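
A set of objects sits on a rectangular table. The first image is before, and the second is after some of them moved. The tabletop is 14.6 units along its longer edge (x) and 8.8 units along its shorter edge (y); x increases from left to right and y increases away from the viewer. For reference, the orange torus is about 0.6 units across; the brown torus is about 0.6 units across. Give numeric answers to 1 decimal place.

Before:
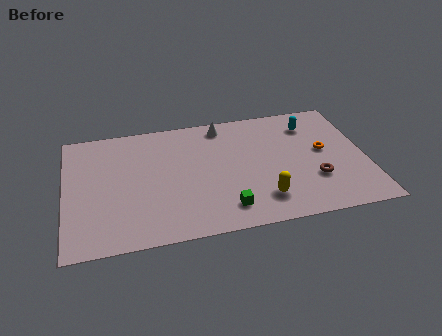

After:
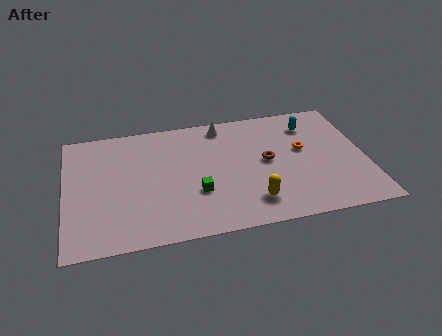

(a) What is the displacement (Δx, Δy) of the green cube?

(-1.3, 1.4)

From the two frames, the green cube sits at roughly (7.6, 1.6) before and (6.3, 3.0) after.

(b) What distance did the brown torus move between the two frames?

2.8

The brown torus was near (12.0, 2.8) before and (9.8, 4.6) after, so it travelled √(2.2² + 1.8²) ≈ 2.8 units.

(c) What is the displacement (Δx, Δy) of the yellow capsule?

(-0.5, -0.1)

The yellow capsule was at about (9.4, 1.9) and moved to about (8.9, 1.8).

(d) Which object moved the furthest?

the brown torus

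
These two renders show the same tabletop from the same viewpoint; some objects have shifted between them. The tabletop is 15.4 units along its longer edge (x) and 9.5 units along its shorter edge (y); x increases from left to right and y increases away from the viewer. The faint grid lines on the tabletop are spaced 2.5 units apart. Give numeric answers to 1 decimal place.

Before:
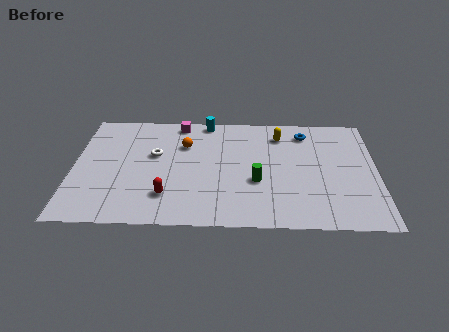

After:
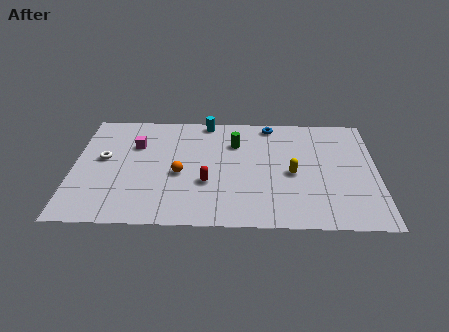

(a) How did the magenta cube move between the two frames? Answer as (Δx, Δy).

(-2.2, -2.0)

From the two frames, the magenta cube sits at roughly (5.3, 8.5) before and (3.1, 6.5) after.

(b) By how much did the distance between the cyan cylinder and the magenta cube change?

+2.8

They were about 1.4 units apart before and 4.2 after — 2.8 units further apart.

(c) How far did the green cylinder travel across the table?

3.4

The green cylinder was near (9.3, 3.6) before and (8.2, 6.8) after, so it travelled √(1.1² + 3.2²) ≈ 3.4 units.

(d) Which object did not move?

the cyan cylinder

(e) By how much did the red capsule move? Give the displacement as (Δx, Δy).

(2.0, 1.1)

From the two frames, the red capsule sits at roughly (4.8, 2.3) before and (6.8, 3.4) after.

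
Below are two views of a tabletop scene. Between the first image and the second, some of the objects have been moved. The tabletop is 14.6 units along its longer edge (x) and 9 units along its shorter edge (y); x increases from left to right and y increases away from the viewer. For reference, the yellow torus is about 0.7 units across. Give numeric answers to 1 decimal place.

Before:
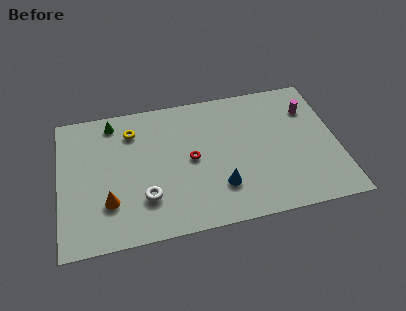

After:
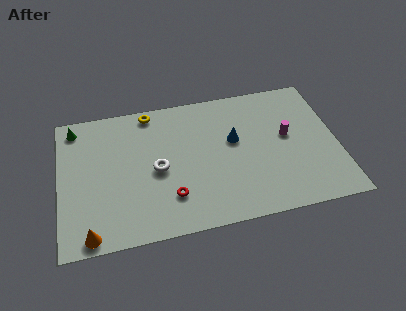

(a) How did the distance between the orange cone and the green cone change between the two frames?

+1.8

The distance was about 5.2 in the first image and 7.0 in the second, so they moved 1.8 units further apart.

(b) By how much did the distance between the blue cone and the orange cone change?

+3.1

They were about 5.8 units apart before and 8.9 after — 3.1 units further apart.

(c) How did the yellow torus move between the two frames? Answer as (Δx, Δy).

(1.0, 1.1)

From the two frames, the yellow torus sits at roughly (3.9, 7.0) before and (4.9, 8.1) after.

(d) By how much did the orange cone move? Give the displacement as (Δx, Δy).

(-1.0, -1.8)

The orange cone started near (2.5, 2.6) and ended near (1.5, 0.8).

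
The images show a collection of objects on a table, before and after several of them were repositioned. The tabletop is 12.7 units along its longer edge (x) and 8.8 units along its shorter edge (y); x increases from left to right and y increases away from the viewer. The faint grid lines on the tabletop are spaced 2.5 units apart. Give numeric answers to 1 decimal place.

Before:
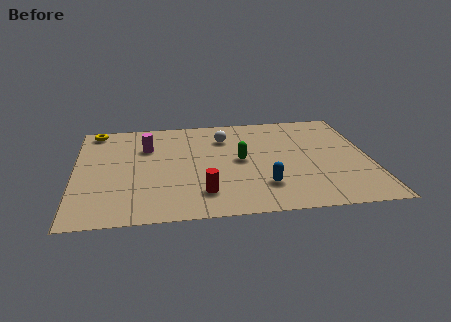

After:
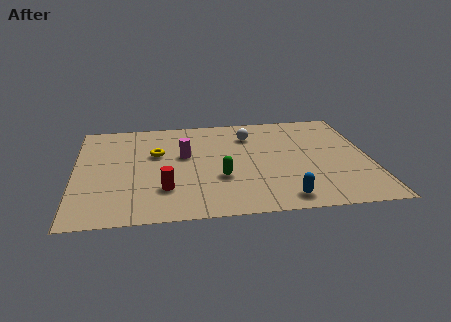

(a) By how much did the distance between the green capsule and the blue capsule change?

+0.8

The distance was about 2.5 in the first image and 3.3 in the second, so they moved 0.8 units further apart.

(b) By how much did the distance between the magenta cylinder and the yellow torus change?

-1.6

They were about 2.8 units apart before and 1.2 after — 1.6 units closer together.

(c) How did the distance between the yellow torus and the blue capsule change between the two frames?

-2.2

The distance was about 9.1 in the first image and 6.9 in the second, so they moved 2.2 units closer together.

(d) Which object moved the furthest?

the yellow torus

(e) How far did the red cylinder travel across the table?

1.7

The red cylinder was near (5.4, 1.9) before and (3.8, 2.4) after, so it travelled √(1.6² + 0.5²) ≈ 1.7 units.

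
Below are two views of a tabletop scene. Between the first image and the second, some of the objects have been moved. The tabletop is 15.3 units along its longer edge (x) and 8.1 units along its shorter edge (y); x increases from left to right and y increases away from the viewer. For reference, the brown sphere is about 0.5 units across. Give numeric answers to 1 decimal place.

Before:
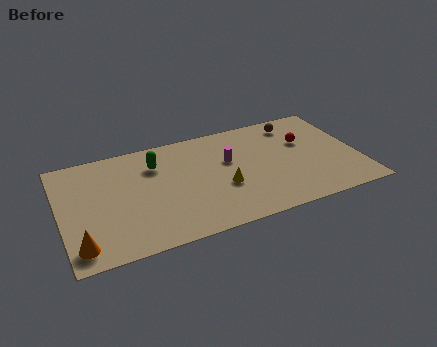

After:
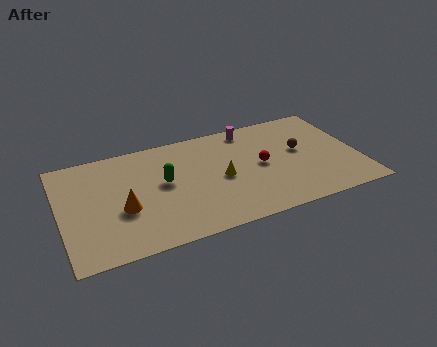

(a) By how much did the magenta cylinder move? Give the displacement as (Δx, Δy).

(1.3, 2.1)

The magenta cylinder was at about (8.7, 5.0) and moved to about (10.0, 7.1).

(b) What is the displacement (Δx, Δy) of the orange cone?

(2.3, 1.9)

The orange cone was at about (0.8, 1.3) and moved to about (3.1, 3.2).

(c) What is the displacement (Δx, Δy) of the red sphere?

(-2.4, -1.1)

From the two frames, the red sphere sits at roughly (12.7, 5.2) before and (10.3, 4.1) after.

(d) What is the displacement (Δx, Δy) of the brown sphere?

(0.0, -2.2)

The brown sphere was at about (12.4, 6.8) and moved to about (12.4, 4.6).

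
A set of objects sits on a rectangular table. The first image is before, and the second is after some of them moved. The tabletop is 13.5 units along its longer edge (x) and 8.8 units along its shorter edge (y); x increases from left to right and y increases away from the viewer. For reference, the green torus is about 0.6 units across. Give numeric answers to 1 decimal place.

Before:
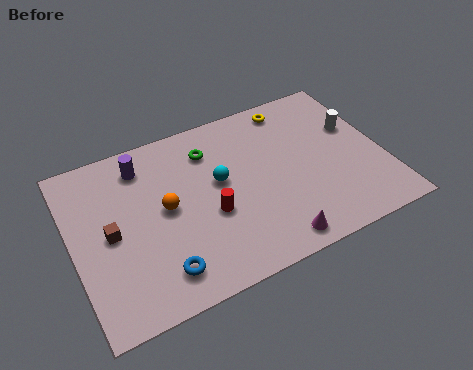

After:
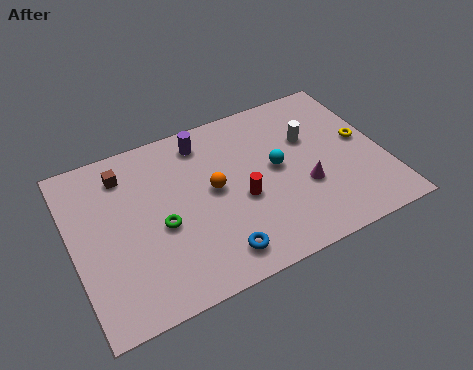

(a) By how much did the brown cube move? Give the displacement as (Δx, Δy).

(0.9, 2.8)

The brown cube started near (1.6, 4.3) and ended near (2.5, 7.1).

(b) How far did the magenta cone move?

2.8

From (8.2, 1.0) to (9.9, 3.2), the magenta cone covered √(1.7² + 2.2²) ≈ 2.8 units.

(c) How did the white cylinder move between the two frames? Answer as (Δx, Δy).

(-2.0, 0.2)

The white cylinder started near (12.5, 5.5) and ended near (10.5, 5.7).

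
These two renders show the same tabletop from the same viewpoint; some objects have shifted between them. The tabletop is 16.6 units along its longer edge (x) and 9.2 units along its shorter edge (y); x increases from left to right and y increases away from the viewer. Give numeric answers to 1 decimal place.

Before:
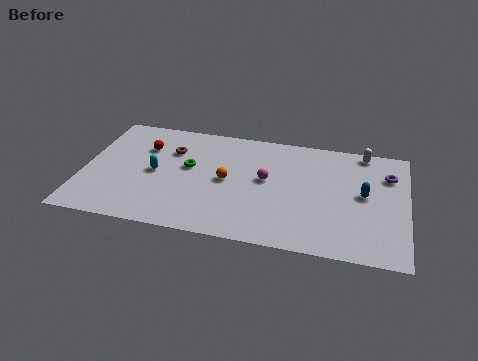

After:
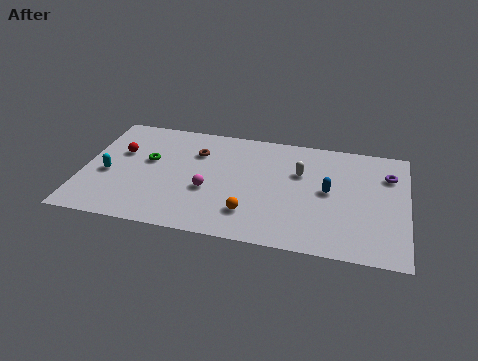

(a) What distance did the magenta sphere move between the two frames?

3.3

The magenta sphere was near (9.4, 5.1) before and (6.5, 3.6) after, so it travelled √(2.9² + 1.5²) ≈ 3.3 units.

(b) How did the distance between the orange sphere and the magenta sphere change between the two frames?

+0.5

They were about 2.1 units apart before and 2.6 after — 0.5 units further apart.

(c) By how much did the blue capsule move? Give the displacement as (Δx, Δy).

(-1.8, -0.1)

The blue capsule started near (14.4, 4.9) and ended near (12.6, 4.8).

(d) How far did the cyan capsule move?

2.5

The cyan capsule moved from about (3.7, 4.5) to (1.3, 3.9), a distance of √(2.4² + 0.6²) ≈ 2.5.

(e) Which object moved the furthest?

the white capsule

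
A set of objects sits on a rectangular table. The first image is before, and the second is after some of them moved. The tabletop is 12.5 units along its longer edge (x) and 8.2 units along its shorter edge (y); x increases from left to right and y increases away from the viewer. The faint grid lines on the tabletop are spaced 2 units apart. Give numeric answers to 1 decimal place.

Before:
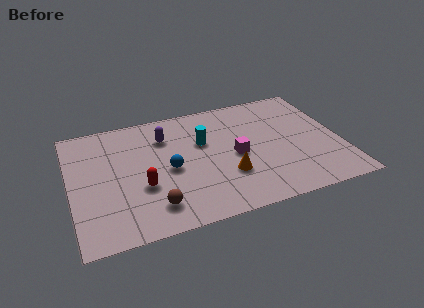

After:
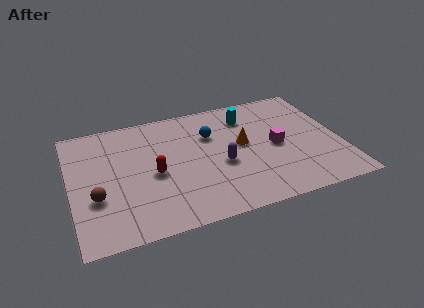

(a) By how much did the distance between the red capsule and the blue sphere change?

+1.9

They were about 1.5 units apart before and 3.4 after — 1.9 units further apart.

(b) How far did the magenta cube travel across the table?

1.9

The magenta cube moved from about (7.6, 3.8) to (9.5, 3.9), a distance of √(1.9² + 0.1²) ≈ 1.9.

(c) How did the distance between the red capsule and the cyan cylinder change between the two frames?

+1.6

Before: roughly 3.7 units apart; after: 5.3. That's 1.6 units further apart.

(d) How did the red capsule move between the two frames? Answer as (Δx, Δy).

(0.6, 0.7)

The red capsule was at about (3.2, 3.0) and moved to about (3.8, 3.7).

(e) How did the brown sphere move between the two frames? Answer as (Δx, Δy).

(-2.5, 1.3)

The brown sphere was at about (3.6, 1.6) and moved to about (1.1, 2.9).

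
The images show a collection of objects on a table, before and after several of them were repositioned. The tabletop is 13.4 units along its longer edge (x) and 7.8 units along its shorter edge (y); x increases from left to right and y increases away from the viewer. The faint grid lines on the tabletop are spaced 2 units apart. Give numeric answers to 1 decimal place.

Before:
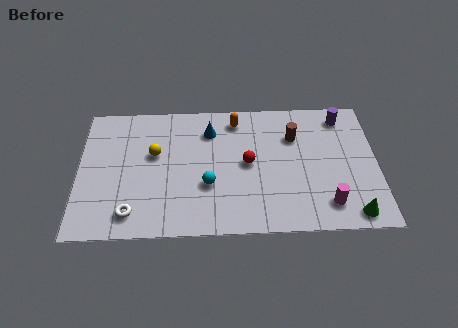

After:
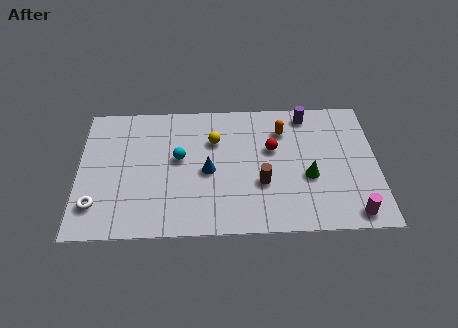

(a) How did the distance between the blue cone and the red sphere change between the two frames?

+0.5

They were about 2.6 units apart before and 3.1 after — 0.5 units further apart.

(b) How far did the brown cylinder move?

3.1

The brown cylinder was near (9.7, 5.5) before and (8.2, 2.8) after, so it travelled √(1.5² + 2.7²) ≈ 3.1 units.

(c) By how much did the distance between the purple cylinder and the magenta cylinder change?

+1.0

Before: roughly 5.2 units apart; after: 6.2. That's 1.0 units further apart.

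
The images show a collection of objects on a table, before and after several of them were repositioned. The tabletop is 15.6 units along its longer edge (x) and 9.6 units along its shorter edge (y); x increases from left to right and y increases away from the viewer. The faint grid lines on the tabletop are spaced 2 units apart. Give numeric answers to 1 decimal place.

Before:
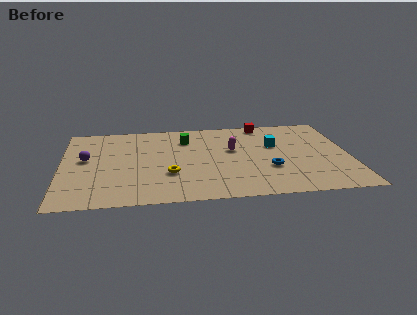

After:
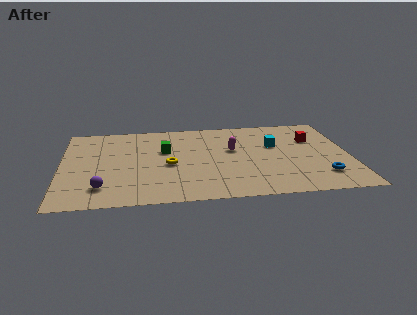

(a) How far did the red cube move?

3.4

The red cube was near (11.1, 8.7) before and (13.7, 6.5) after, so it travelled √(2.6² + 2.2²) ≈ 3.4 units.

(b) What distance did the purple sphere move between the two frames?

3.5

The purple sphere was near (1.3, 5.4) before and (2.2, 2.0) after, so it travelled √(0.9² + 3.4²) ≈ 3.5 units.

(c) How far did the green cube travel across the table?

1.8

The green cube moved from about (6.8, 7.3) to (5.6, 6.0), a distance of √(1.2² + 1.3²) ≈ 1.8.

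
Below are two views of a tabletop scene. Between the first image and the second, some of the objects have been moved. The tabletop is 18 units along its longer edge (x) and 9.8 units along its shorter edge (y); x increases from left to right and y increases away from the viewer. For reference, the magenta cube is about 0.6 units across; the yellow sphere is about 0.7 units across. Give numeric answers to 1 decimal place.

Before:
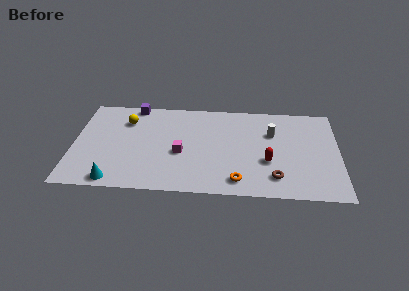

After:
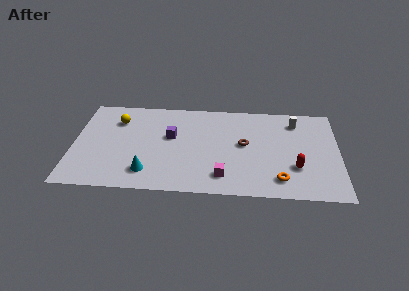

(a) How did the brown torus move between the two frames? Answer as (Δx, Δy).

(-2.1, 3.3)

From the two frames, the brown torus sits at roughly (13.7, 2.0) before and (11.6, 5.3) after.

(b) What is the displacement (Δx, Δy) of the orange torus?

(2.8, 0.3)

The orange torus was at about (11.2, 1.5) and moved to about (14.0, 1.8).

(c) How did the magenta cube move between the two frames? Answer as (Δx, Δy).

(2.9, -2.2)

From the two frames, the magenta cube sits at roughly (7.3, 4.1) before and (10.2, 1.9) after.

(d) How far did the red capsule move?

2.0

From (13.2, 3.6) to (15.1, 3.1), the red capsule covered √(1.9² + 0.5²) ≈ 2.0 units.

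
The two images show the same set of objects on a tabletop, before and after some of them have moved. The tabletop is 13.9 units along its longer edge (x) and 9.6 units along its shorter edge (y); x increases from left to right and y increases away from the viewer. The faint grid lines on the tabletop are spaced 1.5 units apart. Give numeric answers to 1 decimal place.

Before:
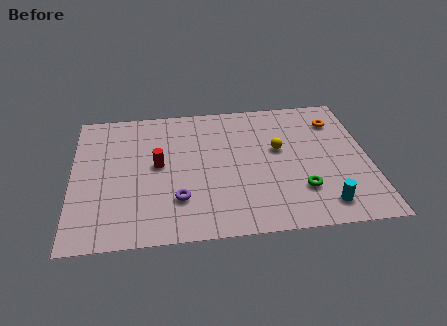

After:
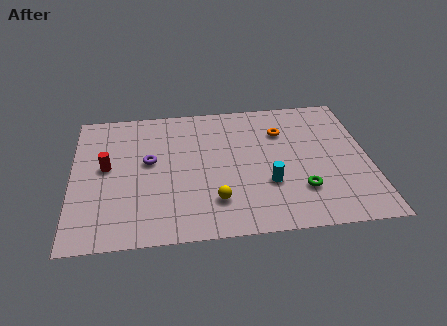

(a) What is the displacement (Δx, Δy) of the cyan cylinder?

(-2.5, 1.7)

The cyan cylinder started near (11.6, 1.5) and ended near (9.1, 3.2).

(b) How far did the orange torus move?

2.6

The orange torus moved from about (12.5, 7.4) to (9.9, 6.9), a distance of √(2.6² + 0.5²) ≈ 2.6.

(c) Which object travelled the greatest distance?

the yellow sphere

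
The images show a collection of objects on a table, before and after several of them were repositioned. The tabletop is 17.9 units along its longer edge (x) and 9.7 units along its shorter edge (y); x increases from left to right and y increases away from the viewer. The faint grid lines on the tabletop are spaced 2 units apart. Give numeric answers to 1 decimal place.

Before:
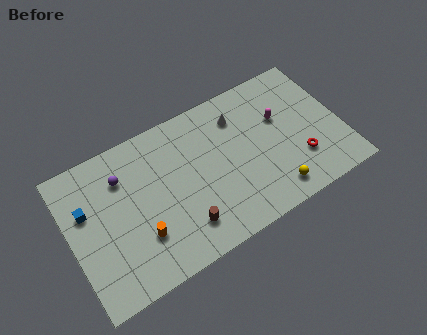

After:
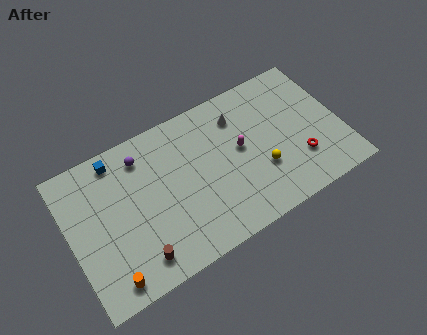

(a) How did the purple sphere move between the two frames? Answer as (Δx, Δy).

(1.4, 0.7)

The purple sphere started near (3.7, 7.2) and ended near (5.1, 7.9).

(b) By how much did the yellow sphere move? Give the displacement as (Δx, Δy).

(-0.5, 1.8)

The yellow sphere was at about (12.9, 1.5) and moved to about (12.4, 3.3).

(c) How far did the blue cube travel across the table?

3.3

From (1.2, 6.2) to (3.5, 8.5), the blue cube covered √(2.3² + 2.3²) ≈ 3.3 units.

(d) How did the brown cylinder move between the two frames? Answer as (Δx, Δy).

(-3.1, -0.5)

The brown cylinder started near (7.0, 2.1) and ended near (3.9, 1.6).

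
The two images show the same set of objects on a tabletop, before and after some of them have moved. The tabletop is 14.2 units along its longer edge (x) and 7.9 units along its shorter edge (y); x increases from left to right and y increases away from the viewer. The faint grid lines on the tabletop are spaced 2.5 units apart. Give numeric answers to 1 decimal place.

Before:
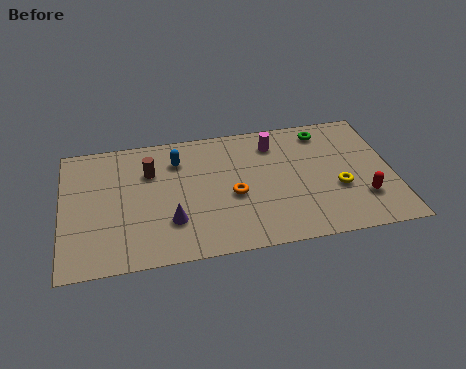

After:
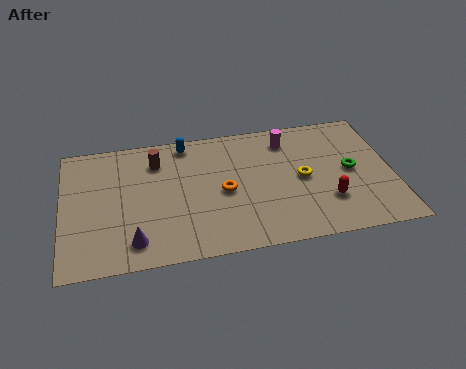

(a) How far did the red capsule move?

1.5

From (12.8, 2.2) to (11.3, 2.3), the red capsule covered √(1.5² + 0.1²) ≈ 1.5 units.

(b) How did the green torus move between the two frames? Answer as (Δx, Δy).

(1.0, -2.7)

The green torus started near (11.4, 6.7) and ended near (12.4, 4.0).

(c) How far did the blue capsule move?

1.1

From (5.0, 6.0) to (5.4, 7.0), the blue capsule covered √(0.4² + 1.0²) ≈ 1.1 units.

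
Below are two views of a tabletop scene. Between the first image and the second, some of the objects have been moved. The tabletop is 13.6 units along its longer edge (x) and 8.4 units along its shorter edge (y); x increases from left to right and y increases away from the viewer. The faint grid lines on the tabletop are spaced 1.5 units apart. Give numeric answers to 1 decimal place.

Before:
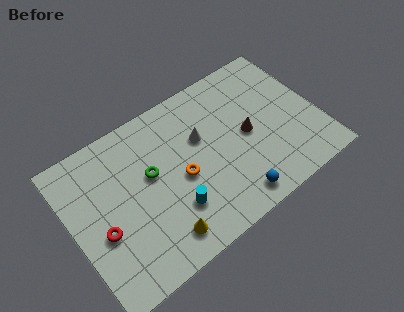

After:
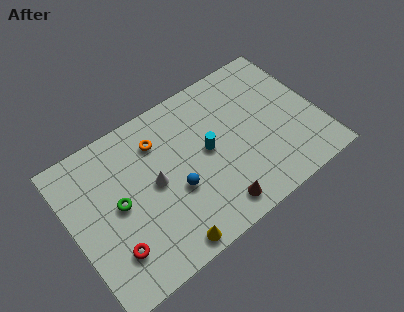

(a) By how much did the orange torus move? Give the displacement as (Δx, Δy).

(-0.8, 2.6)

The orange torus started near (5.9, 3.8) and ended near (5.1, 6.4).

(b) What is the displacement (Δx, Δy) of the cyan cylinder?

(2.3, 2.0)

The cyan cylinder started near (5.2, 2.4) and ended near (7.5, 4.4).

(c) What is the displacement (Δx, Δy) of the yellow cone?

(0.2, -0.6)

The yellow cone started near (4.3, 1.4) and ended near (4.5, 0.8).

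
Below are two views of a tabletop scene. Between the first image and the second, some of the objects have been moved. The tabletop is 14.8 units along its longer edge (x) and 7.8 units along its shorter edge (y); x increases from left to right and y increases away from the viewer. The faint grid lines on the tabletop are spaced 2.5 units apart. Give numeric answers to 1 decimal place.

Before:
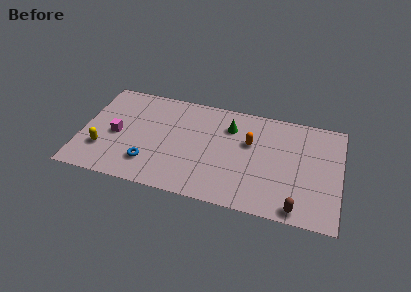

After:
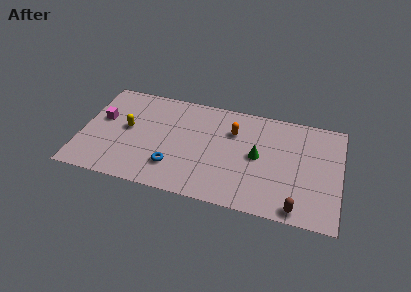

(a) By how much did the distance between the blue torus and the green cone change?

-0.8

They were about 5.9 units apart before and 5.1 after — 0.8 units closer together.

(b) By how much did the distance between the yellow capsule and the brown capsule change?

-0.8

Before: roughly 11.3 units apart; after: 10.5. That's 0.8 units closer together.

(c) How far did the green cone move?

2.5

From (8.4, 5.8) to (10.1, 4.0), the green cone covered √(1.7² + 1.8²) ≈ 2.5 units.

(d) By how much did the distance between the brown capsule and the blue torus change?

-1.4

They were about 8.6 units apart before and 7.2 after — 1.4 units closer together.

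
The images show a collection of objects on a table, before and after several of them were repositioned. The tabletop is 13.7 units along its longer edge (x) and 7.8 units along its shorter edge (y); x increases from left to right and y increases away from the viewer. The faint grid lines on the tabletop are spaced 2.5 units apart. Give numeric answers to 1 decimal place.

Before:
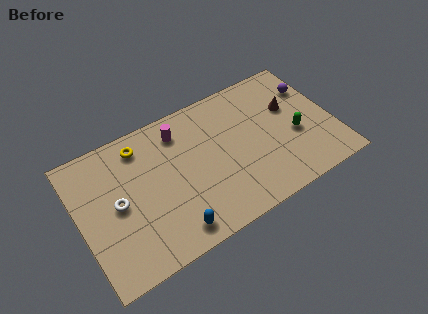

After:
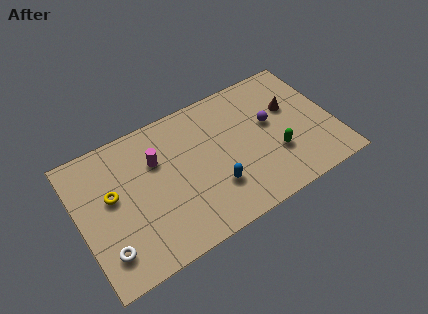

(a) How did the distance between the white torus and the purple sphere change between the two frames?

-1.3

They were about 11.0 units apart before and 9.7 after — 1.3 units closer together.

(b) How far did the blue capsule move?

2.8

The blue capsule was near (4.5, 1.1) before and (7.0, 2.3) after, so it travelled √(2.5² + 1.2²) ≈ 2.8 units.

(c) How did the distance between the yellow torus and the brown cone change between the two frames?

+1.6

Before: roughly 8.2 units apart; after: 9.8. That's 1.6 units further apart.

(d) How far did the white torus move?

2.4

The white torus was near (2.0, 3.9) before and (1.1, 1.7) after, so it travelled √(0.9² + 2.2²) ≈ 2.4 units.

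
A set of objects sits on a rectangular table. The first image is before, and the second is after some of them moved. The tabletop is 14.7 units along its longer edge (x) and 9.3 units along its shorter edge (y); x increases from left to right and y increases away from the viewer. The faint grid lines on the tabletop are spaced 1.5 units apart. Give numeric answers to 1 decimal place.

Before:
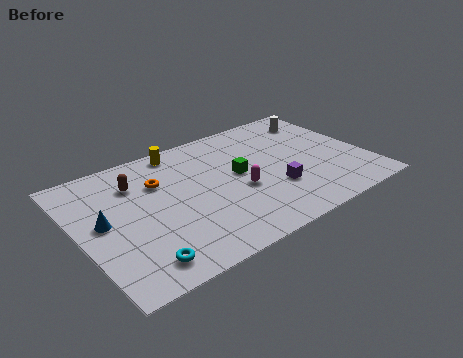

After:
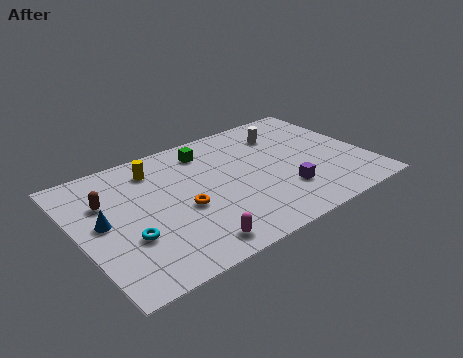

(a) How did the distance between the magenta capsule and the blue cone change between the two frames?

-1.6

The distance was about 6.9 in the first image and 5.3 in the second, so they moved 1.6 units closer together.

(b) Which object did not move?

the blue cone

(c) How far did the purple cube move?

0.6

The purple cube moved from about (9.7, 3.0) to (10.1, 2.6), a distance of √(0.4² + 0.4²) ≈ 0.6.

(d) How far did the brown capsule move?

1.7

The brown capsule moved from about (3.2, 6.9) to (1.6, 6.3), a distance of √(1.6² + 0.6²) ≈ 1.7.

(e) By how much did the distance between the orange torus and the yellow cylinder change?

+1.3

They were about 2.4 units apart before and 3.7 after — 1.3 units further apart.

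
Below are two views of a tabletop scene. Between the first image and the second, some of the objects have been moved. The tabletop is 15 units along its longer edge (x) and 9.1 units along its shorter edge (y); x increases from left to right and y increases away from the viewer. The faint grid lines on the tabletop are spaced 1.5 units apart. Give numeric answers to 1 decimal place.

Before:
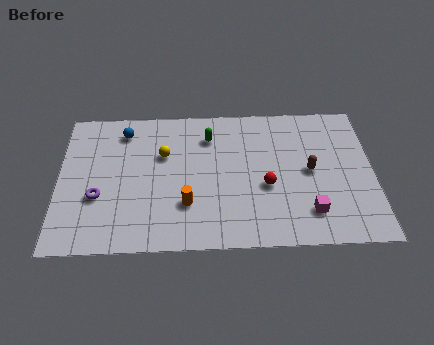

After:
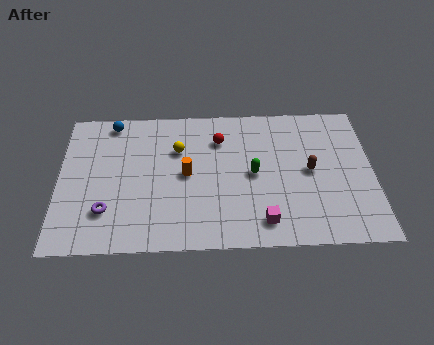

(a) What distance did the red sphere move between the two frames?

3.8

From (9.9, 3.7) to (7.7, 6.8), the red sphere covered √(2.2² + 3.1²) ≈ 3.8 units.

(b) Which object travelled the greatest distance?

the red sphere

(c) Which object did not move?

the brown capsule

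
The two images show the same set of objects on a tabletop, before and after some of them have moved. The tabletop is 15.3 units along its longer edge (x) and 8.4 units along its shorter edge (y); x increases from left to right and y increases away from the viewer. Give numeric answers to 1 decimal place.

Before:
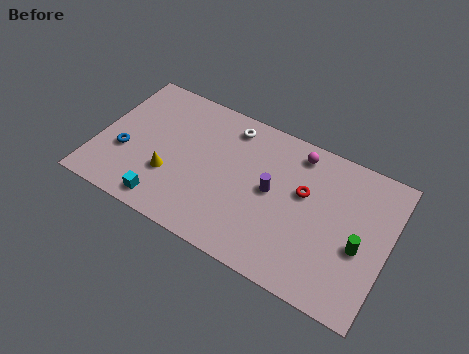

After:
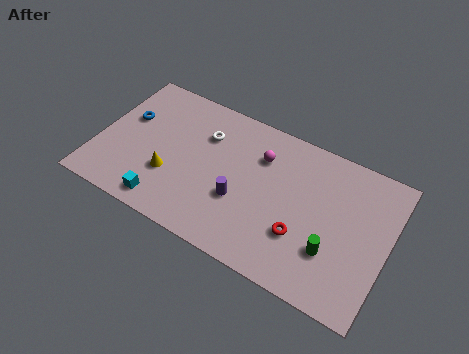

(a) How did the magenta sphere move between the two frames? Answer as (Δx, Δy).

(-1.8, -1.1)

From the two frames, the magenta sphere sits at roughly (10.2, 7.2) before and (8.4, 6.1) after.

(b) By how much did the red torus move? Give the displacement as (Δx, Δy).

(0.2, -2.4)

The red torus was at about (10.8, 5.1) and moved to about (11.0, 2.7).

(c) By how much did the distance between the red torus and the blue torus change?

+0.5

Before: roughly 9.5 units apart; after: 10.0. That's 0.5 units further apart.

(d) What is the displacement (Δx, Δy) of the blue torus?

(-0.2, 2.1)

From the two frames, the blue torus sits at roughly (1.5, 3.1) before and (1.3, 5.2) after.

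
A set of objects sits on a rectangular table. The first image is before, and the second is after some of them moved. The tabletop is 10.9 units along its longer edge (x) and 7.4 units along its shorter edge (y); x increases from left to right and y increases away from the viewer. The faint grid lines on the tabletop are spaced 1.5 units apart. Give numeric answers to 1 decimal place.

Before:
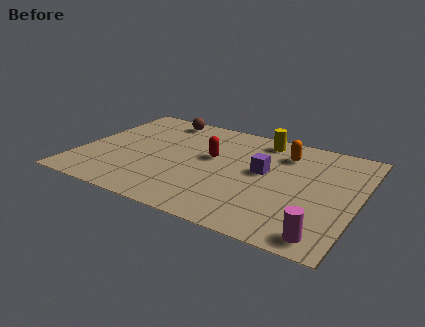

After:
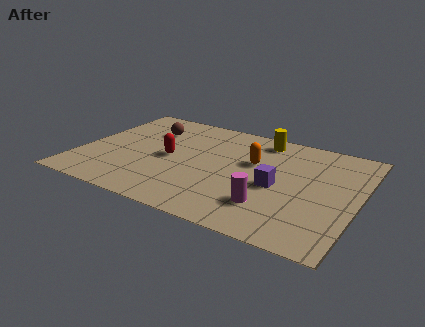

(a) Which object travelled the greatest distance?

the magenta cylinder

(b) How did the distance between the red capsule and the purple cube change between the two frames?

+2.2

Before: roughly 2.1 units apart; after: 4.3. That's 2.2 units further apart.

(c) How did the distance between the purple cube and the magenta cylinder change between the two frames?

-2.8

Before: roughly 4.2 units apart; after: 1.4. That's 2.8 units closer together.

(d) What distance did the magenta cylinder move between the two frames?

2.4

The magenta cylinder was near (9.9, 0.9) before and (7.7, 1.9) after, so it travelled √(2.2² + 1.0²) ≈ 2.4 units.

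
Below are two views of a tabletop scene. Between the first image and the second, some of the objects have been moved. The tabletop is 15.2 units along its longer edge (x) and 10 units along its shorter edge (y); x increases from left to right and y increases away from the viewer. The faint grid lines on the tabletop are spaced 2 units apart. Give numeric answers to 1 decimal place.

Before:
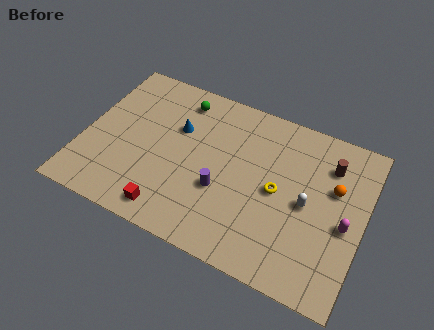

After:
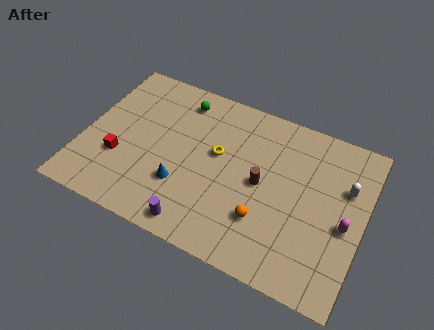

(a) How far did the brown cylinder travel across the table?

4.3

From (13.1, 7.6) to (9.7, 5.0), the brown cylinder covered √(3.4² + 2.6²) ≈ 4.3 units.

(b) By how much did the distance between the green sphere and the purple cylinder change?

+2.0

They were about 5.5 units apart before and 7.5 after — 2.0 units further apart.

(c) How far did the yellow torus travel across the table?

3.5

From (10.6, 4.9) to (7.2, 5.8), the yellow torus covered √(3.4² + 0.9²) ≈ 3.5 units.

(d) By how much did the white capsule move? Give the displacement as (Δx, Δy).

(1.9, 1.8)

From the two frames, the white capsule sits at roughly (12.2, 4.8) before and (14.1, 6.6) after.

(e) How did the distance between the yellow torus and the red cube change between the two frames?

-0.9

They were about 6.5 units apart before and 5.6 after — 0.9 units closer together.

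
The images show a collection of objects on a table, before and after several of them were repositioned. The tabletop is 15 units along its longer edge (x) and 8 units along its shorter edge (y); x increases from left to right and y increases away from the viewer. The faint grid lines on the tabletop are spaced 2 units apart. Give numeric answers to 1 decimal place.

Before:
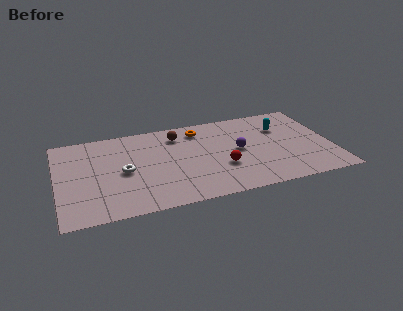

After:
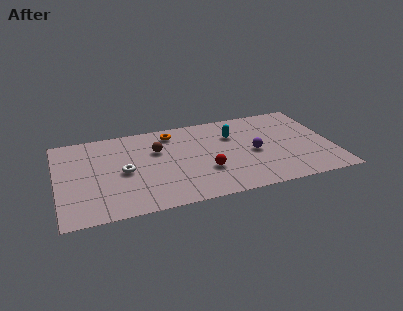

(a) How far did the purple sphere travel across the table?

0.9

The purple sphere was near (9.9, 4.1) before and (10.7, 3.7) after, so it travelled √(0.8² + 0.4²) ≈ 0.9 units.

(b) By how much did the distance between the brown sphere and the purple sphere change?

+1.5

Before: roughly 3.9 units apart; after: 5.4. That's 1.5 units further apart.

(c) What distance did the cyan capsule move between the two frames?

2.7

The cyan capsule was near (12.4, 5.6) before and (9.7, 5.6) after, so it travelled √(2.7² + 0.0²) ≈ 2.7 units.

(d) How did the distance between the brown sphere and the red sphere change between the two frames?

-0.6

The distance was about 4.2 in the first image and 3.6 in the second, so they moved 0.6 units closer together.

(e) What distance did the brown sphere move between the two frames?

1.6

The brown sphere moved from about (6.7, 6.4) to (5.5, 5.3), a distance of √(1.2² + 1.1²) ≈ 1.6.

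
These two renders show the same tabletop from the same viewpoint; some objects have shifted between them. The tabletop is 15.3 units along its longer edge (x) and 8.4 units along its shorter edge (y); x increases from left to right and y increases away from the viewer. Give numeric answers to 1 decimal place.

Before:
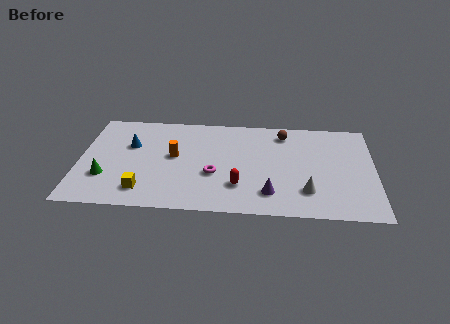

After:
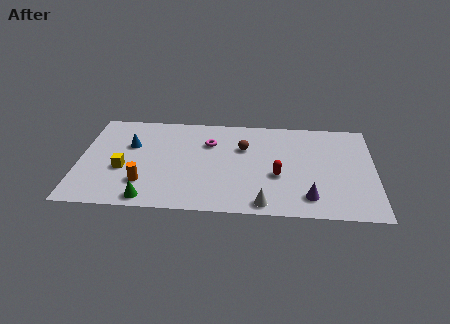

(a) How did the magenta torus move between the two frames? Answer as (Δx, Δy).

(-0.3, 2.7)

The magenta torus was at about (7.0, 3.2) and moved to about (6.7, 5.9).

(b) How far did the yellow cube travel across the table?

2.0

The yellow cube moved from about (3.4, 1.6) to (2.3, 3.3), a distance of √(1.1² + 1.7²) ≈ 2.0.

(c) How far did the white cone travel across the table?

2.5

The white cone was near (11.8, 2.1) before and (9.6, 0.9) after, so it travelled √(2.2² + 1.2²) ≈ 2.5 units.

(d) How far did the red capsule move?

2.2

The red capsule was near (8.3, 2.3) before and (10.3, 3.3) after, so it travelled √(2.0² + 1.0²) ≈ 2.2 units.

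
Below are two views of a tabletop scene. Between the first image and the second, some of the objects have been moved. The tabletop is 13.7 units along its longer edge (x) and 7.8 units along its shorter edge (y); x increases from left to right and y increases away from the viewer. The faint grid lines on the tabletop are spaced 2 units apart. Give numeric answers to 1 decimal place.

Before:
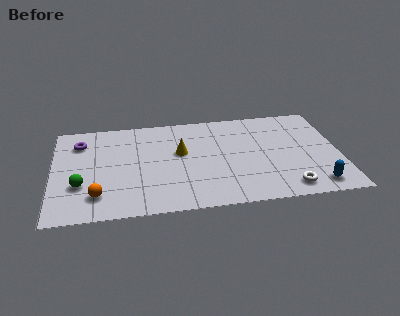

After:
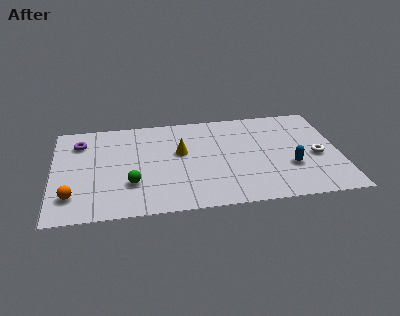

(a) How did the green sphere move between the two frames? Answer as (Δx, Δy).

(2.4, -0.2)

The green sphere started near (1.3, 2.6) and ended near (3.7, 2.4).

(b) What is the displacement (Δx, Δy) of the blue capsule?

(-1.1, 1.6)

From the two frames, the blue capsule sits at roughly (12.4, 1.1) before and (11.3, 2.7) after.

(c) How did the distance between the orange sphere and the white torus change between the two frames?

+2.8

Before: roughly 9.0 units apart; after: 11.8. That's 2.8 units further apart.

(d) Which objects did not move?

the purple torus and the yellow cone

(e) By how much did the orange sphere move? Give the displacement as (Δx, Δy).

(-1.2, 0.1)

From the two frames, the orange sphere sits at roughly (2.1, 1.7) before and (0.9, 1.8) after.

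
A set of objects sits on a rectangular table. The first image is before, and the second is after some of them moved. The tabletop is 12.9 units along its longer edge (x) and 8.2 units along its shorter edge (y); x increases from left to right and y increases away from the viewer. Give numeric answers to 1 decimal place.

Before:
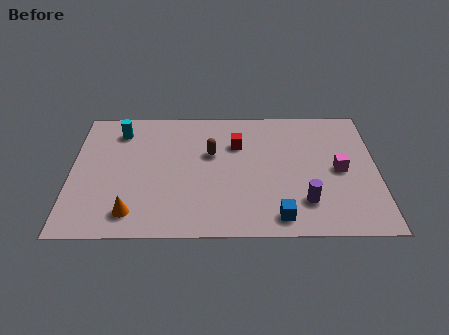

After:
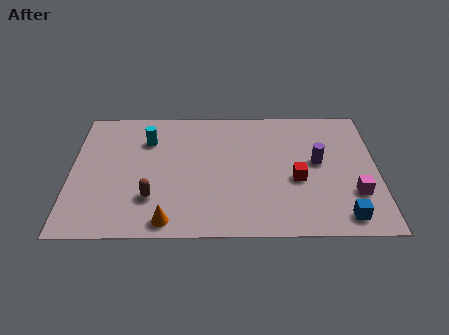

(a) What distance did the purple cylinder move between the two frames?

2.6

The purple cylinder was near (9.8, 2.0) before and (10.4, 4.5) after, so it travelled √(0.6² + 2.5²) ≈ 2.6 units.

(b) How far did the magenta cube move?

1.6

The magenta cube was near (11.3, 4.0) before and (11.9, 2.5) after, so it travelled √(0.6² + 1.5²) ≈ 1.6 units.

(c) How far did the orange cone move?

1.6

The orange cone was near (2.6, 1.4) before and (4.1, 0.9) after, so it travelled √(1.5² + 0.5²) ≈ 1.6 units.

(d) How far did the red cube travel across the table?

3.4

From (7.0, 5.7) to (9.5, 3.4), the red cube covered √(2.5² + 2.3²) ≈ 3.4 units.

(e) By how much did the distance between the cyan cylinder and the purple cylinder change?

-1.7

They were about 9.1 units apart before and 7.4 after — 1.7 units closer together.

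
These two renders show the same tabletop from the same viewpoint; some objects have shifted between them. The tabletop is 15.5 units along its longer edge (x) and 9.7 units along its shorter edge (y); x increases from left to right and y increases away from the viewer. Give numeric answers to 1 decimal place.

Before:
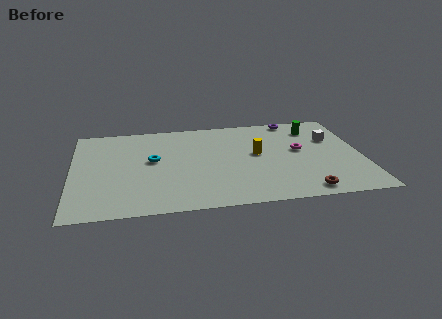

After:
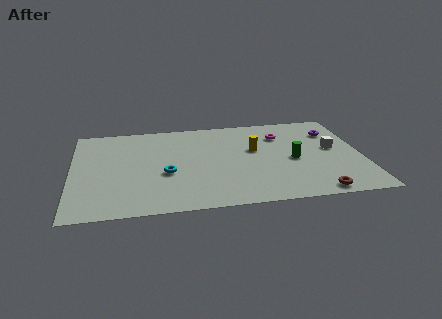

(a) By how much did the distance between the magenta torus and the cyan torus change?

-0.8

They were about 7.9 units apart before and 7.1 after — 0.8 units closer together.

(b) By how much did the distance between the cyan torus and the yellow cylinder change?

-0.4

They were about 5.6 units apart before and 5.2 after — 0.4 units closer together.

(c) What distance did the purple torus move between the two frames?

2.6

The purple torus moved from about (12.1, 8.9) to (14.1, 7.2), a distance of √(2.0² + 1.7²) ≈ 2.6.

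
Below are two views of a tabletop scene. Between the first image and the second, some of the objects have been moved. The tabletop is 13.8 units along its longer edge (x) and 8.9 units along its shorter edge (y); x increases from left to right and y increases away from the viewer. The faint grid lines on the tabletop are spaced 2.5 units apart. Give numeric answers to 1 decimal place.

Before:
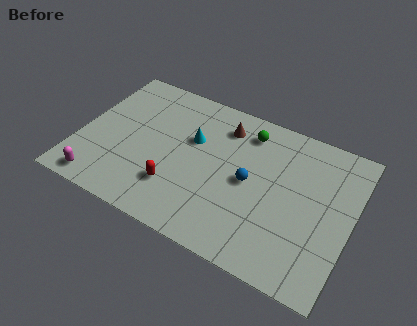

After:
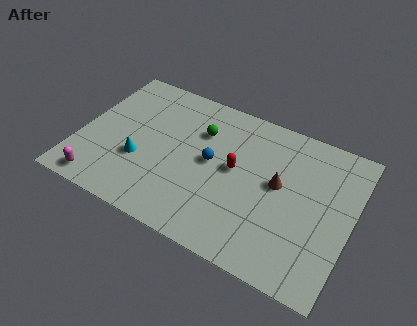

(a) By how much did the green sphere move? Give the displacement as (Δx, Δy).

(-2.3, -1.0)

The green sphere was at about (8.2, 7.3) and moved to about (5.9, 6.3).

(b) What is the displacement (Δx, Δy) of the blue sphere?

(-2.0, 0.3)

The blue sphere started near (8.7, 4.4) and ended near (6.7, 4.7).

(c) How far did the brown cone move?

3.8

The brown cone moved from about (7.0, 7.1) to (10.1, 4.9), a distance of √(3.1² + 2.2²) ≈ 3.8.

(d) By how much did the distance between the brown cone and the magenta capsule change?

+1.2

The distance was about 8.2 in the first image and 9.4 in the second, so they moved 1.2 units further apart.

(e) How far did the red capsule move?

3.6

From (5.2, 2.4) to (7.9, 4.8), the red capsule covered √(2.7² + 2.4²) ≈ 3.6 units.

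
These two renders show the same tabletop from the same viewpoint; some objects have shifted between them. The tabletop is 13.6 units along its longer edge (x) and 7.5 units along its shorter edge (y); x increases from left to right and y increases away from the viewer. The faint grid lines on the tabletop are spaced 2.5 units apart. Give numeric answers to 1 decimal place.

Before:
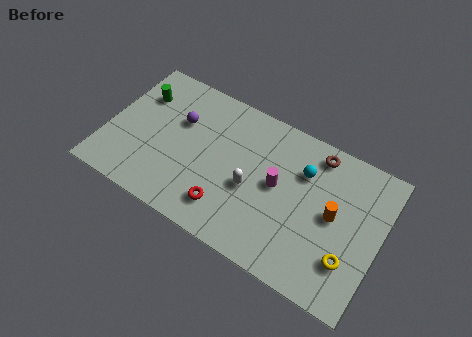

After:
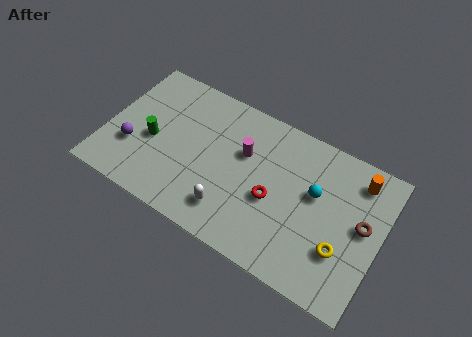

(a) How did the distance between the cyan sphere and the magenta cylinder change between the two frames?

+1.9

They were about 1.7 units apart before and 3.6 after — 1.9 units further apart.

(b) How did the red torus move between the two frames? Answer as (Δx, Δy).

(2.1, 1.6)

The red torus was at about (6.3, 1.6) and moved to about (8.4, 3.2).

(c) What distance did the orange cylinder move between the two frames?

2.5

From (11.3, 3.9) to (12.2, 6.2), the orange cylinder covered √(0.9² + 2.3²) ≈ 2.5 units.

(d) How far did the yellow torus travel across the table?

0.5

The yellow torus was near (12.3, 2.1) before and (11.9, 2.4) after, so it travelled √(0.4² + 0.3²) ≈ 0.5 units.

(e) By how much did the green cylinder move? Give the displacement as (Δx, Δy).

(1.0, -2.1)

From the two frames, the green cylinder sits at roughly (1.3, 5.4) before and (2.3, 3.3) after.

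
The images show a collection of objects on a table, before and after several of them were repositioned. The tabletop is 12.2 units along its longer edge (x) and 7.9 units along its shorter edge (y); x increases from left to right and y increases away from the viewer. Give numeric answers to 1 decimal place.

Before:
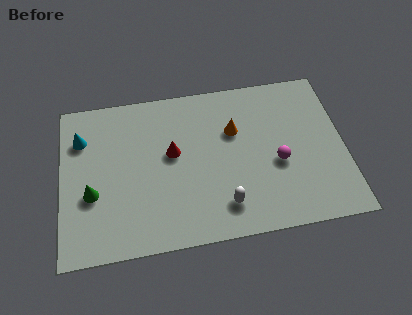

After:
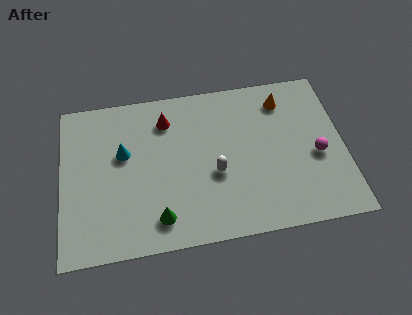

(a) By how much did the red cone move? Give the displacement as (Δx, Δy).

(-0.2, 1.7)

From the two frames, the red cone sits at roughly (4.8, 4.5) before and (4.6, 6.2) after.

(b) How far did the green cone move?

3.2

The green cone was near (1.3, 3.0) before and (4.1, 1.4) after, so it travelled √(2.8² + 1.6²) ≈ 3.2 units.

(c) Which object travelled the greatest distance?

the green cone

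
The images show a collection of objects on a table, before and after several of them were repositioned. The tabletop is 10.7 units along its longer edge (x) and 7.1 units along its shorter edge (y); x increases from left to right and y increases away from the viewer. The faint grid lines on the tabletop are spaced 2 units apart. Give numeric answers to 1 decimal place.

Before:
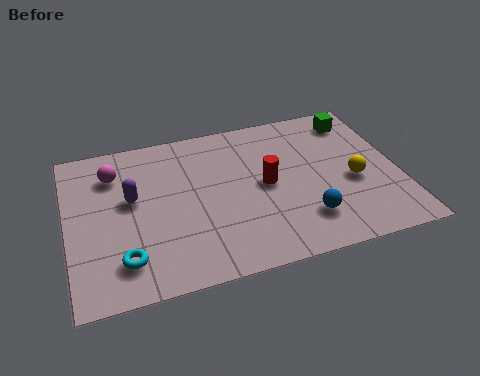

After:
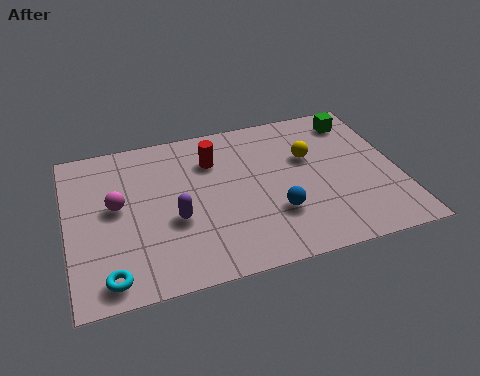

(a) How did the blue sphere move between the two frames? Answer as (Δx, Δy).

(-0.9, 0.5)

From the two frames, the blue sphere sits at roughly (7.5, 1.7) before and (6.6, 2.2) after.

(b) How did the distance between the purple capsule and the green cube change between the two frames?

-0.8

They were about 7.7 units apart before and 6.9 after — 0.8 units closer together.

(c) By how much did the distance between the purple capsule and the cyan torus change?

+0.3

They were about 2.6 units apart before and 2.9 after — 0.3 units further apart.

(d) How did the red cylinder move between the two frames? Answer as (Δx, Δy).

(-1.6, 1.6)

From the two frames, the red cylinder sits at roughly (6.4, 3.6) before and (4.8, 5.2) after.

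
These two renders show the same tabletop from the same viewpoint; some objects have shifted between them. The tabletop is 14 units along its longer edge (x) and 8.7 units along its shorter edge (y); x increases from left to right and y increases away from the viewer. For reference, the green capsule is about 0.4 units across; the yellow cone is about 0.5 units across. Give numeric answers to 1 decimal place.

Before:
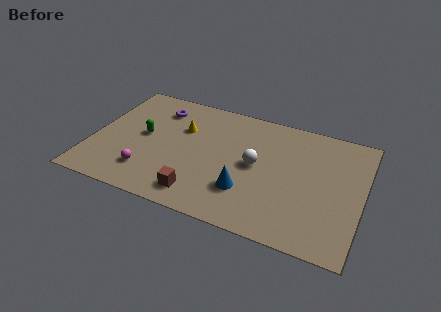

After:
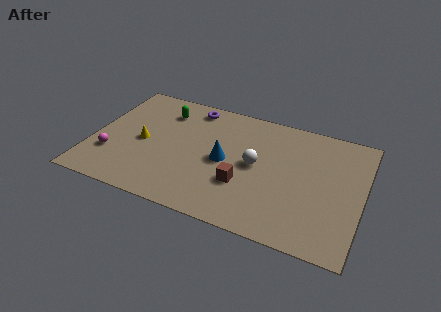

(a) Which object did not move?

the white sphere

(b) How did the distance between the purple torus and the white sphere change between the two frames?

-1.1

The distance was about 5.9 in the first image and 4.8 in the second, so they moved 1.1 units closer together.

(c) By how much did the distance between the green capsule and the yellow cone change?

+0.6

Before: roughly 2.2 units apart; after: 2.8. That's 0.6 units further apart.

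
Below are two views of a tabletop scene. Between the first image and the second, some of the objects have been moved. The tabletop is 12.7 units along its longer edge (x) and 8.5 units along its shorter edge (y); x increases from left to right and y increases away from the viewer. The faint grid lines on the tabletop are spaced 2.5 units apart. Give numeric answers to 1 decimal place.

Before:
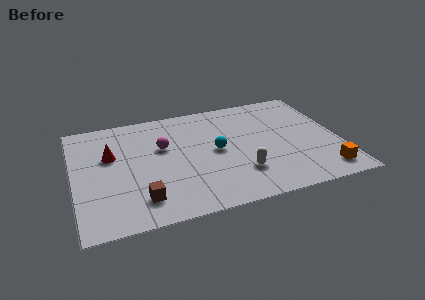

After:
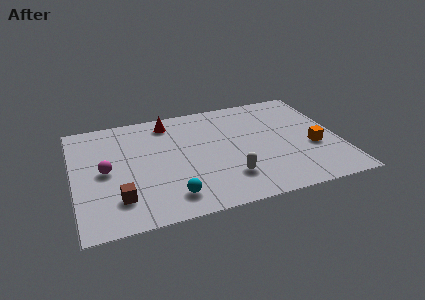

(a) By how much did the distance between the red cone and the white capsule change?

-1.0

The distance was about 6.7 in the first image and 5.7 in the second, so they moved 1.0 units closer together.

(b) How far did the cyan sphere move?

3.7

The cyan sphere was near (6.8, 4.3) before and (4.4, 1.5) after, so it travelled √(2.4² + 2.8²) ≈ 3.7 units.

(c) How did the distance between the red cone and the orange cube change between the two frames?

-2.9

They were about 10.7 units apart before and 7.8 after — 2.9 units closer together.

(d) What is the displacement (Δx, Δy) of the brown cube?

(-1.0, 0.3)

From the two frames, the brown cube sits at roughly (3.0, 1.7) before and (2.0, 2.0) after.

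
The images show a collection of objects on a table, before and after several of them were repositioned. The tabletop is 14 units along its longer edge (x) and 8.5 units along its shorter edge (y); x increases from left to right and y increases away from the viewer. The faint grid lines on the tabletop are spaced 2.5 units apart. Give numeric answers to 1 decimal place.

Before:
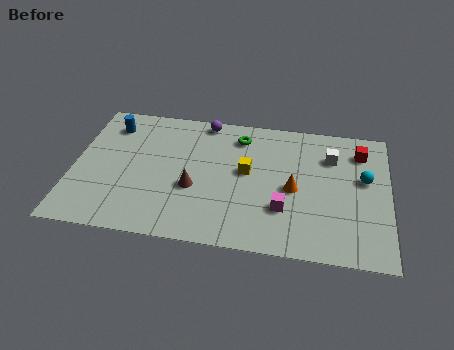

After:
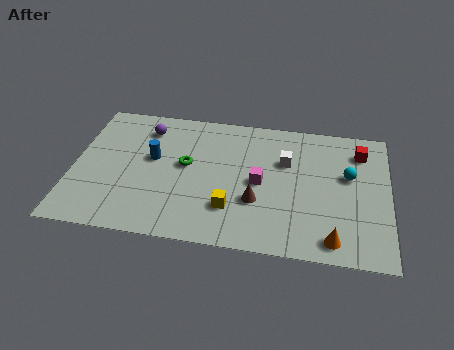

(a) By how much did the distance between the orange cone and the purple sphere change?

+4.6

They were about 5.6 units apart before and 10.2 after — 4.6 units further apart.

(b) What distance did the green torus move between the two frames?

3.2

The green torus was near (7.3, 6.9) before and (5.0, 4.7) after, so it travelled √(2.3² + 2.2²) ≈ 3.2 units.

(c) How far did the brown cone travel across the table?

2.8

The brown cone was near (5.4, 3.3) before and (8.2, 2.9) after, so it travelled √(2.8² + 0.4²) ≈ 2.8 units.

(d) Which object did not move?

the red cube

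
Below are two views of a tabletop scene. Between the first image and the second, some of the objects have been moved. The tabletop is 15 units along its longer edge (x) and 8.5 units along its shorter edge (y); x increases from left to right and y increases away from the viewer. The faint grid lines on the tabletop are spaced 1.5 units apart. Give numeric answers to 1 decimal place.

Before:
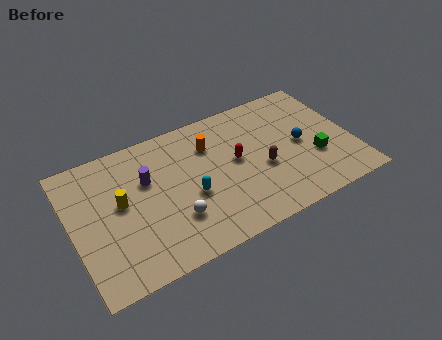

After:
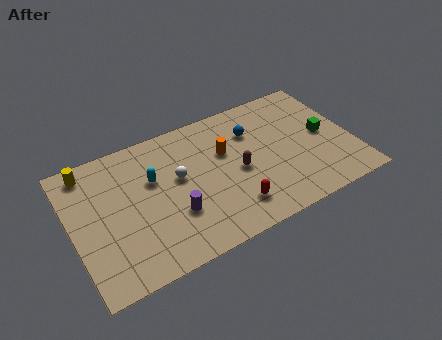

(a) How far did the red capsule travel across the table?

2.9

From (8.8, 4.6) to (8.2, 1.8), the red capsule covered √(0.6² + 2.8²) ≈ 2.9 units.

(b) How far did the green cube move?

1.5

The green cube moved from about (12.9, 3.0) to (13.6, 4.3), a distance of √(0.7² + 1.3²) ≈ 1.5.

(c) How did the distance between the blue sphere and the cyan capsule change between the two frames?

-0.6

Before: roughly 6.1 units apart; after: 5.5. That's 0.6 units closer together.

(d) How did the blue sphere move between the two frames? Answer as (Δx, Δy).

(-2.4, 1.9)

From the two frames, the blue sphere sits at roughly (12.3, 4.2) before and (9.9, 6.1) after.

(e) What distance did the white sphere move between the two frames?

2.5

The white sphere was near (5.2, 2.5) before and (5.7, 4.9) after, so it travelled √(0.5² + 2.4²) ≈ 2.5 units.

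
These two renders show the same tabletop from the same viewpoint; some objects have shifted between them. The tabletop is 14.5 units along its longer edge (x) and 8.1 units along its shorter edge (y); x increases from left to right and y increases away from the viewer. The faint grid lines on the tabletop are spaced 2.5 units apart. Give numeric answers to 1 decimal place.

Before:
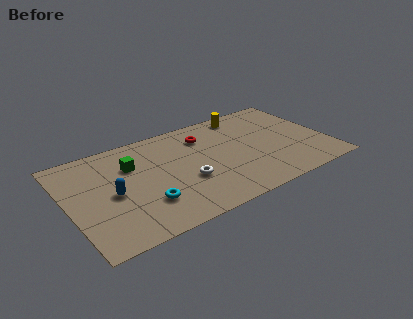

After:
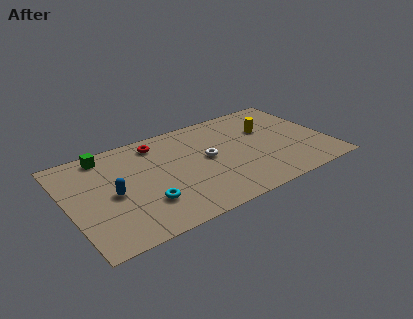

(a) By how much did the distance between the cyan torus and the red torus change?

-0.8

The distance was about 5.5 in the first image and 4.7 in the second, so they moved 0.8 units closer together.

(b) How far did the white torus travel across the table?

1.9

From (6.4, 3.0) to (7.8, 4.3), the white torus covered √(1.4² + 1.3²) ≈ 1.9 units.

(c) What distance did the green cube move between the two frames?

2.0

From (3.7, 5.6) to (2.4, 7.1), the green cube covered √(1.3² + 1.5²) ≈ 2.0 units.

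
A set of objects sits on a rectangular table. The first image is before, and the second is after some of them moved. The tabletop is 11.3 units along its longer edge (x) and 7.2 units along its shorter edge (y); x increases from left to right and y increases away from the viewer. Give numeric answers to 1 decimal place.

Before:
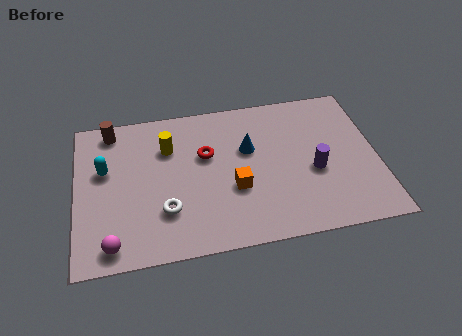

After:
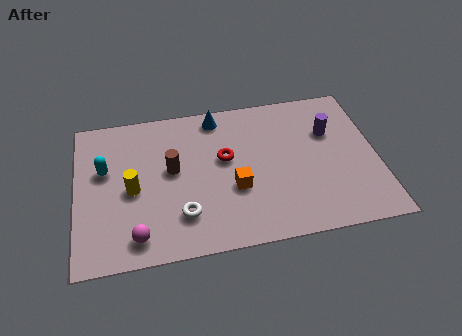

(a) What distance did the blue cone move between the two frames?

2.1

The blue cone moved from about (6.5, 4.5) to (5.4, 6.3), a distance of √(1.1² + 1.8²) ≈ 2.1.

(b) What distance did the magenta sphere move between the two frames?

0.9

From (1.3, 0.9) to (2.2, 1.1), the magenta sphere covered √(0.9² + 0.2²) ≈ 0.9 units.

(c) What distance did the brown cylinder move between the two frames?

3.2

The brown cylinder moved from about (1.4, 6.3) to (3.6, 4.0), a distance of √(2.2² + 2.3²) ≈ 3.2.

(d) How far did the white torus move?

0.7

The white torus moved from about (3.3, 2.1) to (3.9, 1.8), a distance of √(0.6² + 0.3²) ≈ 0.7.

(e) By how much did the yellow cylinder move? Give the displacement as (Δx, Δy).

(-1.4, -1.8)

The yellow cylinder was at about (3.5, 5.1) and moved to about (2.1, 3.3).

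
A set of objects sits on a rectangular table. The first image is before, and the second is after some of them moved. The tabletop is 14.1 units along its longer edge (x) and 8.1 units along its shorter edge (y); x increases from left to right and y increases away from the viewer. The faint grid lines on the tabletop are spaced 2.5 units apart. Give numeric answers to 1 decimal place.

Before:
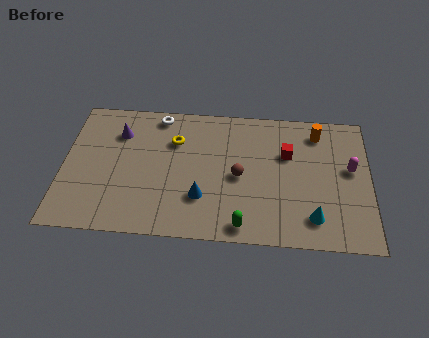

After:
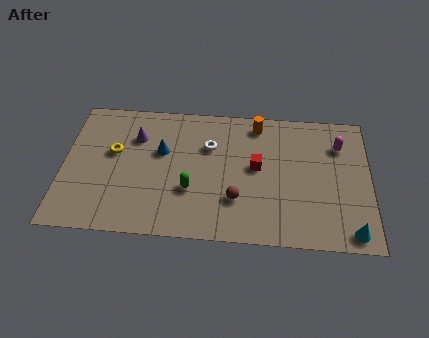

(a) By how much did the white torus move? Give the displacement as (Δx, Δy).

(2.4, -1.7)

The white torus was at about (4.3, 7.2) and moved to about (6.7, 5.5).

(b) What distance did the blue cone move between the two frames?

3.2

From (6.4, 2.4) to (4.5, 5.0), the blue cone covered √(1.9² + 2.6²) ≈ 3.2 units.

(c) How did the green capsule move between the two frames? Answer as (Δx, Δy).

(-2.4, 1.9)

The green capsule started near (8.3, 0.9) and ended near (5.9, 2.8).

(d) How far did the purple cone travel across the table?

0.8

From (2.5, 6.0) to (3.3, 5.8), the purple cone covered √(0.8² + 0.2²) ≈ 0.8 units.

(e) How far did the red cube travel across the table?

1.7

The red cube was near (10.3, 5.3) before and (8.9, 4.4) after, so it travelled √(1.4² + 0.9²) ≈ 1.7 units.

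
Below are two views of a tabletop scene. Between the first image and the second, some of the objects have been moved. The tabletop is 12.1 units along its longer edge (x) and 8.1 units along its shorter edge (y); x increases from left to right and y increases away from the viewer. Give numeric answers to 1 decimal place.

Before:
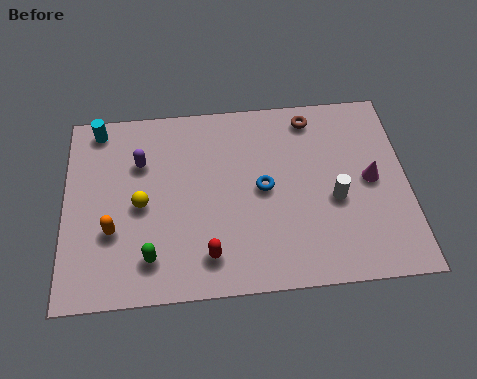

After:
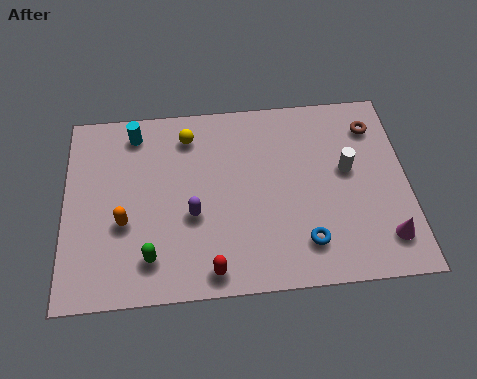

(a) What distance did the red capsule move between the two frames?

0.6

The red capsule moved from about (5.0, 1.5) to (5.1, 0.9), a distance of √(0.1² + 0.6²) ≈ 0.6.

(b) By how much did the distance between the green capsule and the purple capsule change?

-1.8

Before: roughly 4.0 units apart; after: 2.2. That's 1.8 units closer together.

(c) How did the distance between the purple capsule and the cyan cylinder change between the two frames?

+2.0

They were about 2.2 units apart before and 4.2 after — 2.0 units further apart.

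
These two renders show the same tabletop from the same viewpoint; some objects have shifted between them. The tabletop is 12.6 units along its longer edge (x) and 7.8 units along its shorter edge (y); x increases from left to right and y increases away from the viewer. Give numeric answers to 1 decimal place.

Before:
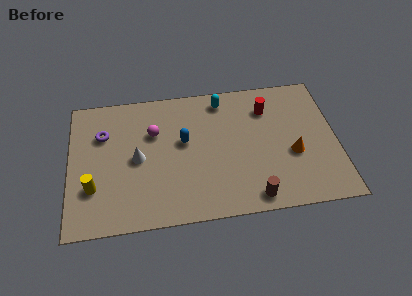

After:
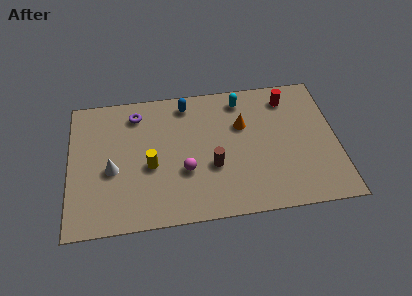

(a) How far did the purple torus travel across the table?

1.9

The purple torus was near (1.6, 5.4) before and (3.2, 6.4) after, so it travelled √(1.6² + 1.0²) ≈ 1.9 units.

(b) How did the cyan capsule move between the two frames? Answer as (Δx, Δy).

(0.9, -0.1)

The cyan capsule was at about (7.3, 6.7) and moved to about (8.2, 6.6).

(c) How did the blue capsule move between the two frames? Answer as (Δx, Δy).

(0.2, 2.2)

From the two frames, the blue capsule sits at roughly (5.4, 4.5) before and (5.6, 6.7) after.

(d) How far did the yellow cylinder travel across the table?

2.8

The yellow cylinder was near (1.1, 2.4) before and (3.8, 3.3) after, so it travelled √(2.7² + 0.9²) ≈ 2.8 units.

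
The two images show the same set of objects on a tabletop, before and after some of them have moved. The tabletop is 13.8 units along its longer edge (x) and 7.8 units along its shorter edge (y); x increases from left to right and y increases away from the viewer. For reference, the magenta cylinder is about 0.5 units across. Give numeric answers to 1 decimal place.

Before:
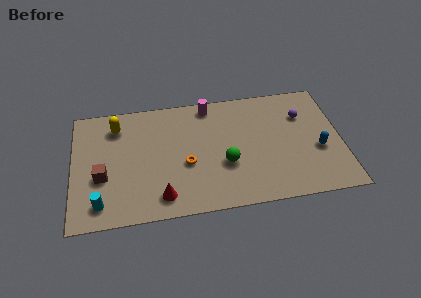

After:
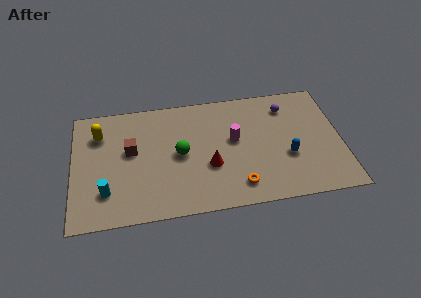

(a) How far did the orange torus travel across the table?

3.2

The orange torus was near (5.8, 3.2) before and (8.4, 1.4) after, so it travelled √(2.6² + 1.8²) ≈ 3.2 units.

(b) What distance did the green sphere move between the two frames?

2.5

The green sphere was near (7.8, 2.9) before and (5.5, 3.9) after, so it travelled √(2.3² + 1.0²) ≈ 2.5 units.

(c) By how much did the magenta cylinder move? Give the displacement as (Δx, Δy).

(1.2, -2.5)

The magenta cylinder started near (7.1, 6.9) and ended near (8.3, 4.4).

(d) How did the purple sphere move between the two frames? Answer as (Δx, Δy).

(-0.8, 0.7)

The purple sphere started near (11.9, 5.5) and ended near (11.1, 6.2).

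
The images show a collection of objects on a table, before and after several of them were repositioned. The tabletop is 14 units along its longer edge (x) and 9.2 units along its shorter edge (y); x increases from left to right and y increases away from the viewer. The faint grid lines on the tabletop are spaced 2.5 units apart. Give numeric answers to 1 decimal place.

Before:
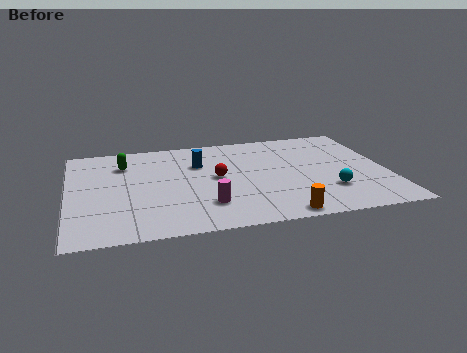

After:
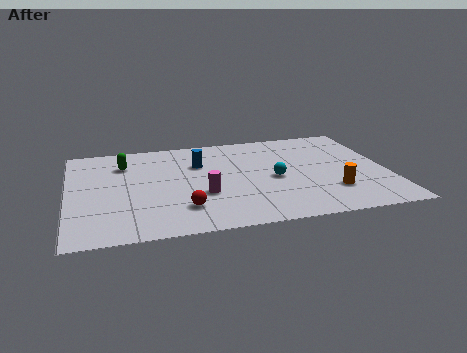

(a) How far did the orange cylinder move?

2.9

From (9.0, 0.8) to (11.4, 2.5), the orange cylinder covered √(2.4² + 1.7²) ≈ 2.9 units.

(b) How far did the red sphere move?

3.1

From (6.5, 4.8) to (4.9, 2.2), the red sphere covered √(1.6² + 2.6²) ≈ 3.1 units.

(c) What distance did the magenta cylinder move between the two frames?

1.0

The magenta cylinder was near (5.9, 2.3) before and (5.8, 3.3) after, so it travelled √(0.1² + 1.0²) ≈ 1.0 units.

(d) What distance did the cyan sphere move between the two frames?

2.8

The cyan sphere was near (11.3, 2.6) before and (9.0, 4.2) after, so it travelled √(2.3² + 1.6²) ≈ 2.8 units.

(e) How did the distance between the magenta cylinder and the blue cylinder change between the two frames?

-1.0

The distance was about 4.0 in the first image and 3.0 in the second, so they moved 1.0 units closer together.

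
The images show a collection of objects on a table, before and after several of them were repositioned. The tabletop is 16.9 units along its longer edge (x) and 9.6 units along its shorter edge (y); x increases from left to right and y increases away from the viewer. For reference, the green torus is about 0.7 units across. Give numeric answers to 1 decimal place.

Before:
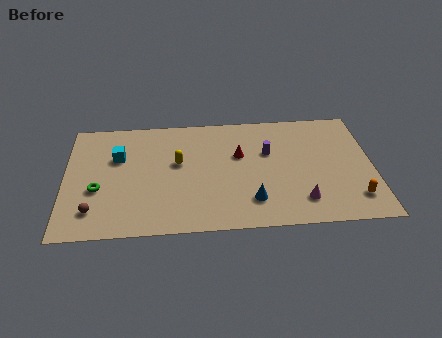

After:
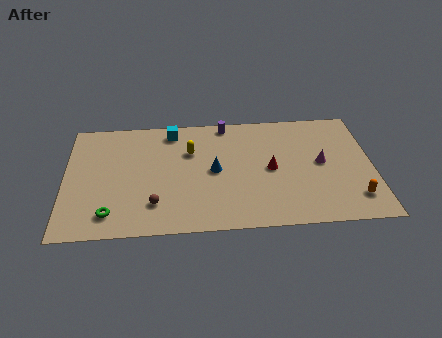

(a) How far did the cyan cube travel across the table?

3.6

From (2.9, 6.3) to (5.9, 8.3), the cyan cube covered √(3.0² + 2.0²) ≈ 3.6 units.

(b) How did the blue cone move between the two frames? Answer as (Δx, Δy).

(-2.0, 2.6)

From the two frames, the blue cone sits at roughly (10.2, 2.2) before and (8.2, 4.8) after.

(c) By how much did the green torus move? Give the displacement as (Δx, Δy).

(0.7, -2.0)

From the two frames, the green torus sits at roughly (1.8, 3.7) before and (2.5, 1.7) after.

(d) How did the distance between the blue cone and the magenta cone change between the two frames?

+3.2

They were about 2.7 units apart before and 5.9 after — 3.2 units further apart.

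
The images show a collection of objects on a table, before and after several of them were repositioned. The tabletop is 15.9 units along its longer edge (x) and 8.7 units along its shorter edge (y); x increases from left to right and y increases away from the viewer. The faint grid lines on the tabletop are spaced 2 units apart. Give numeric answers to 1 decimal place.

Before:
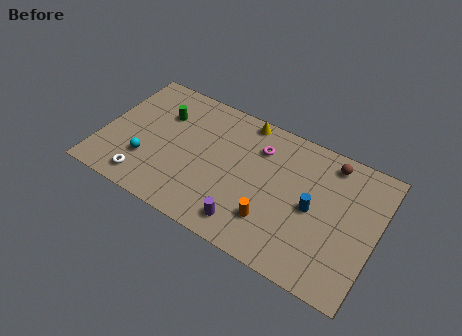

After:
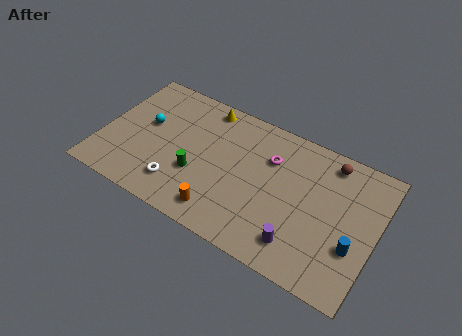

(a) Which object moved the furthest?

the green cylinder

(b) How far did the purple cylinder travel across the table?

3.0

The purple cylinder was near (8.9, 1.4) before and (11.9, 1.7) after, so it travelled √(3.0² + 0.3²) ≈ 3.0 units.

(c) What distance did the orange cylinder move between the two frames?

2.9

The orange cylinder was near (10.2, 2.3) before and (7.4, 1.4) after, so it travelled √(2.8² + 0.9²) ≈ 2.9 units.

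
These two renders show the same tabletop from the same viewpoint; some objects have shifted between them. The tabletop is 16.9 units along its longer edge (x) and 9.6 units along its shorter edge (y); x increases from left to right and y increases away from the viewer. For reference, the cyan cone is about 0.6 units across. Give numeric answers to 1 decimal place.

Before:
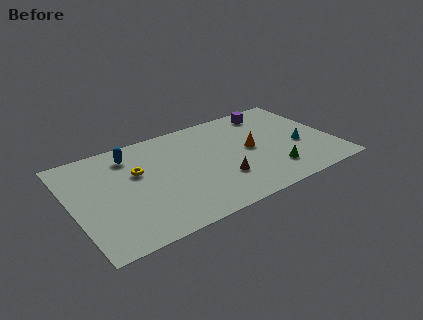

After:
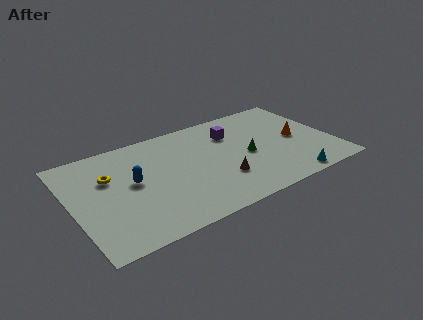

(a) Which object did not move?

the brown cone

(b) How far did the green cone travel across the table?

2.6

The green cone moved from about (12.6, 2.2) to (11.3, 4.4), a distance of √(1.3² + 2.2²) ≈ 2.6.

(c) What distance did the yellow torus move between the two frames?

1.8

From (4.3, 6.0) to (2.5, 6.3), the yellow torus covered √(1.8² + 0.3²) ≈ 1.8 units.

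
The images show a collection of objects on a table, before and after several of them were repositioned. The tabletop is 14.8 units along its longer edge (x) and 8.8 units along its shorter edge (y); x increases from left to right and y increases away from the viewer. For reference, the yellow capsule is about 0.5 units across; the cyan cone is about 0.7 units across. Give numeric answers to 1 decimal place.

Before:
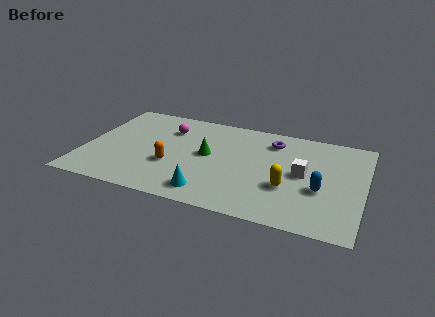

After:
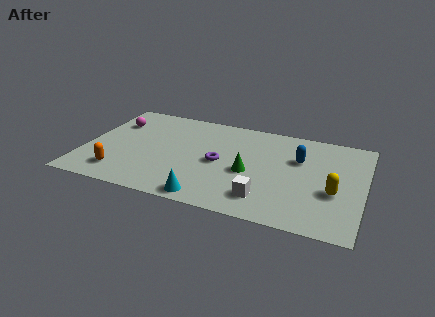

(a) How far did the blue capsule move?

2.7

The blue capsule moved from about (12.6, 3.4) to (11.3, 5.8), a distance of √(1.3² + 2.4²) ≈ 2.7.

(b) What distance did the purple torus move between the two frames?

3.8

The purple torus moved from about (9.8, 7.0) to (7.2, 4.2), a distance of √(2.6² + 2.8²) ≈ 3.8.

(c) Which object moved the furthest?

the purple torus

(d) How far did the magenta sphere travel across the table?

2.9

The magenta sphere was near (4.2, 6.5) before and (1.3, 6.3) after, so it travelled √(2.9² + 0.2²) ≈ 2.9 units.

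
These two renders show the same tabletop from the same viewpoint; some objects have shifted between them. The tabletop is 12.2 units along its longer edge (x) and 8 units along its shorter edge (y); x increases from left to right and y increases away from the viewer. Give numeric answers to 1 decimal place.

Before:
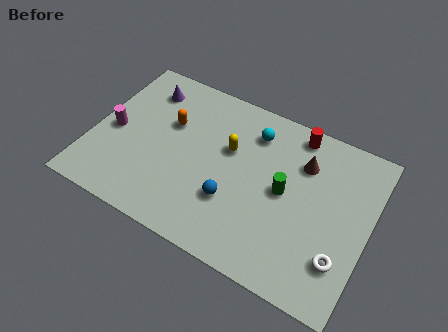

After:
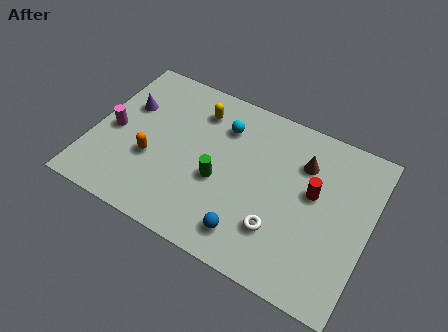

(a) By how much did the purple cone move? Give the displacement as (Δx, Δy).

(-0.6, -1.2)

The purple cone was at about (1.9, 6.4) and moved to about (1.3, 5.2).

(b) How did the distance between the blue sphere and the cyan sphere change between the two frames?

+1.2

The distance was about 3.7 in the first image and 4.9 in the second, so they moved 1.2 units further apart.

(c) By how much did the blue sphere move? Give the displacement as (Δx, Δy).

(0.9, -1.2)

From the two frames, the blue sphere sits at roughly (6.4, 2.6) before and (7.3, 1.4) after.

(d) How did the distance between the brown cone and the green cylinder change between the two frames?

+2.4

Before: roughly 1.8 units apart; after: 4.2. That's 2.4 units further apart.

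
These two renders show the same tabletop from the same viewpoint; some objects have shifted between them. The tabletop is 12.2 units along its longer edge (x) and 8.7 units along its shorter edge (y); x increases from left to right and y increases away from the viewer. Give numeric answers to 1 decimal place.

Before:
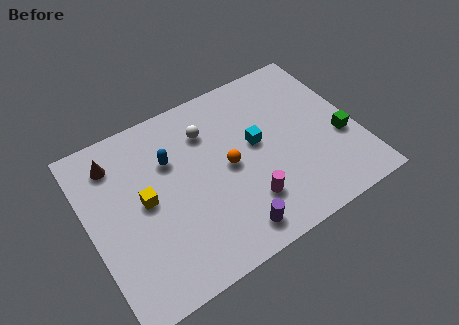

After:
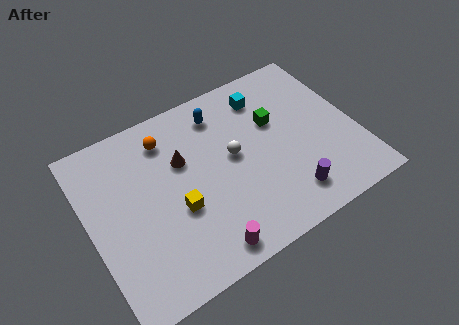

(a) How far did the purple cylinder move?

2.7

The purple cylinder moved from about (5.9, 1.2) to (8.6, 1.6), a distance of √(2.7² + 0.4²) ≈ 2.7.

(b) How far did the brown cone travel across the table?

3.2

The brown cone was near (1.5, 7.0) before and (4.4, 5.6) after, so it travelled √(2.9² + 1.4²) ≈ 3.2 units.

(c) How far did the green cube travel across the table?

3.5

The green cube was near (11.4, 3.3) before and (8.7, 5.5) after, so it travelled √(2.7² + 2.2²) ≈ 3.5 units.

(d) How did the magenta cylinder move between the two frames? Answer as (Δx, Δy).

(-2.2, -1.2)

From the two frames, the magenta cylinder sits at roughly (6.8, 2.2) before and (4.6, 1.0) after.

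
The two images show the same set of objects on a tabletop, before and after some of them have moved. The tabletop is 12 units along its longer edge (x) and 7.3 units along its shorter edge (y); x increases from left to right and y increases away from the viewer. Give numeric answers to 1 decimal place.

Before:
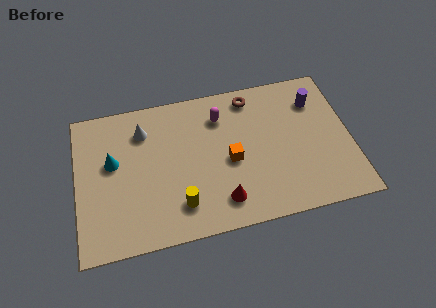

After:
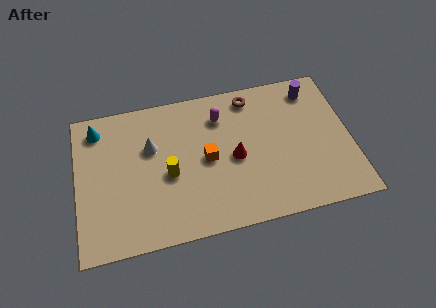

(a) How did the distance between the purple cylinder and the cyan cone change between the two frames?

+0.4

Before: roughly 9.1 units apart; after: 9.5. That's 0.4 units further apart.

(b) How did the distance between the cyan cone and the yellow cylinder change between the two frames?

+0.3

They were about 3.9 units apart before and 4.2 after — 0.3 units further apart.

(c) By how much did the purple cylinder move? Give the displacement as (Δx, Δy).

(-0.1, 0.6)

The purple cylinder was at about (10.6, 5.5) and moved to about (10.5, 6.1).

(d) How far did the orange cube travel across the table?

1.0

The orange cube was near (6.7, 3.3) before and (5.7, 3.6) after, so it travelled √(1.0² + 0.3²) ≈ 1.0 units.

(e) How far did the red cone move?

2.1

The red cone moved from about (6.2, 1.4) to (6.9, 3.4), a distance of √(0.7² + 2.0²) ≈ 2.1.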